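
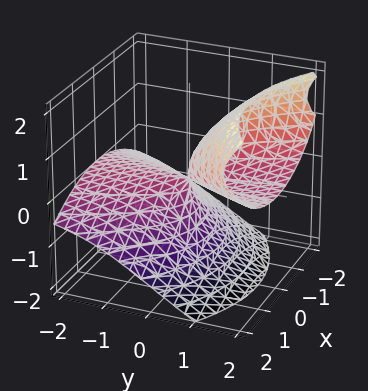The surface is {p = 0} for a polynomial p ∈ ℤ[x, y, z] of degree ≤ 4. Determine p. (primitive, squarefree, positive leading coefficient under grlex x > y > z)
z^3 + x^2 - 3*y*z

First, the degree is 3 — a generic line meets the surface in up to 3 points.
Then, from the axis intercepts and sections: one z-axis crossing is at z = 0; the visible y-axis segment lies entirely on the surface; it meets the x-axis at x = 0 (among the integer gridlines).
Finally, these observations pin down the coefficients.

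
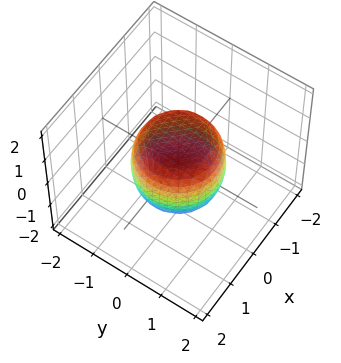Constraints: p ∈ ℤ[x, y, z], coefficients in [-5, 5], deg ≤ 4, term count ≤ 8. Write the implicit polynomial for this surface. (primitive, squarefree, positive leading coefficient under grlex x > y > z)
1. The degree is 4 — the shape is more complex than any degree-3 surface.
2. By symmetry, the z-axis is an axis of rotation, so x and y enter only as x² + y².
3. Reading off the gridlines: a circular section at z = -1 has radius between 0 and 1; the z-axis gridline crossings are at z ∈ {-1, 1}.
4. Putting this together gives p.

2*x^4 + 4*x^2*y^2 + 2*y^4 - x^2 - y^2 + 2*z^2 - 2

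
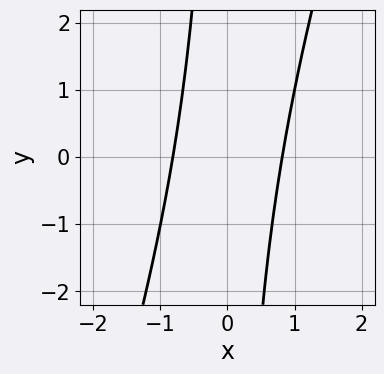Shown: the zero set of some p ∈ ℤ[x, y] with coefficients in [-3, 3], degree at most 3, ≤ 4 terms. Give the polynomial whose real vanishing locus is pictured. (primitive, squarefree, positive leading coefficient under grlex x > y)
deg p = 2. A generic line meets the curve in up to 2 points.
Against the integer gridlines: no y-intercept at any integer in the box.
Putting this together gives p.

3*x^2 - x*y - 2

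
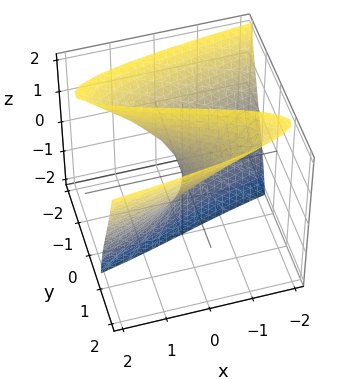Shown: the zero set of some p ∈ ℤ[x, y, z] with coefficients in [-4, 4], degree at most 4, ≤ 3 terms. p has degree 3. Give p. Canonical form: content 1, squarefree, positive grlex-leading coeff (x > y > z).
2*y^3 - 3*y*z - 2*x

First, degree: a generic line meets the surface in up to 3 points, so deg p = 3.
Next, observable constraints: every point of the z-axis in the box is on the surface; one y-axis crossing is at y = 0.
Finally, matching integer coefficients to the picture gives p.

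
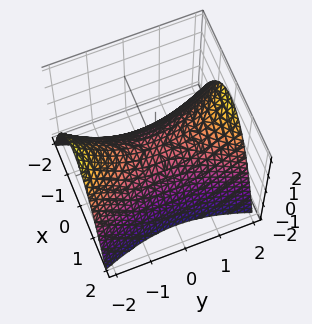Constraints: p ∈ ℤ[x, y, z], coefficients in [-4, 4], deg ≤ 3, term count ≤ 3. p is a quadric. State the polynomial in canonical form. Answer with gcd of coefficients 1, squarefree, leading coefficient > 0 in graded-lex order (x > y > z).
Degree: a hyperbolic paraboloid; a quadric, so deg p = 2.
Symmetries: the y ↦ −y reflection is a symmetry, so y appears only in even powers; the x ↦ −x reflection is a symmetry, so x appears only in even powers.
Reading off the gridlines: one x-axis crossing is at x = 0; one z-axis crossing is at z = 0.
Matching integer coefficients to the picture gives p.

3*x^2 - y^2 + 3*z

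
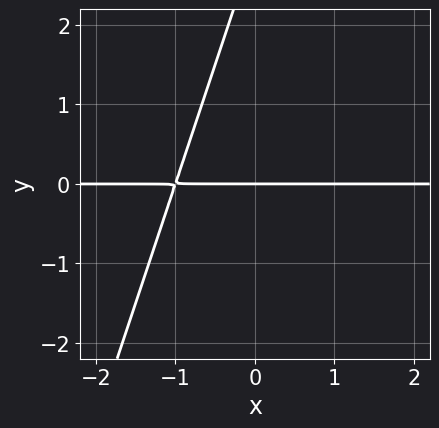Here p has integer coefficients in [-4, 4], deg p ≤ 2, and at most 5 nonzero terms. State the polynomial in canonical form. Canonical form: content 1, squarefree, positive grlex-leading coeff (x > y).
Degree: no degree-1 curve has this shape, so deg p = 2.
From the visible intercepts: one y-axis crossing is at y = 0; the visible x-axis segment lies entirely on the curve.
Fitting integer coefficients to these (and the overall shape) gives p.

3*x*y - y^2 + 3*y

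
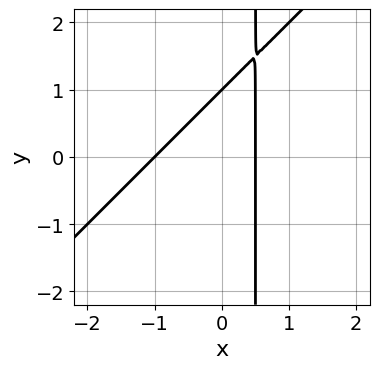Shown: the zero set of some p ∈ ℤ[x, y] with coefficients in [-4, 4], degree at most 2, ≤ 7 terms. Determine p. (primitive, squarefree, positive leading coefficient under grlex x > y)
2*x^2 - 2*x*y + x + y - 1

(a) deg p = 2.
(b) From the axis intercepts and sections: one x-axis crossing is at x = -1; one y-axis crossing is at y = 1.
(c) Together with the visible shape, these determine p as stated.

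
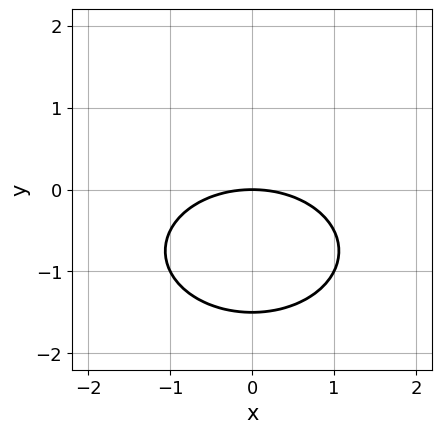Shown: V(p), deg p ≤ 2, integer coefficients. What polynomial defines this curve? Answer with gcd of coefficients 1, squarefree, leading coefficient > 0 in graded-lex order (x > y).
1. deg p = 2. The shape is more complex than any degree-1 curve.
2. Symmetries: the x ↦ −x reflection is a symmetry, so x appears only in even powers.
3. Reading off the gridlines: it meets the y-axis at y = 0 (among the integer gridlines); it crosses the x-axis at the gridline x = 0.
4. Putting this together gives p.

x^2 + 2*y^2 + 3*y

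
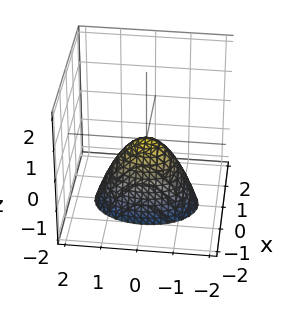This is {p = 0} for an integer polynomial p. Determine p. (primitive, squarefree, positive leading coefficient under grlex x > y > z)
1. Degree: a paraboloid; a quadric, so deg p = 2.
2. Symmetries: mirror symmetry x ↦ −x ⇒ only even powers of x; the y ↦ −y reflection is a symmetry, so y appears only in even powers.
3. Reading off the gridlines: one y-axis crossing is at y = 0; it meets the z-axis at z = 0 (among the integer gridlines); it crosses the x-axis at the gridline x = 0.
4. Matching integer coefficients to the picture gives p.

2*x^2 + y^2 + z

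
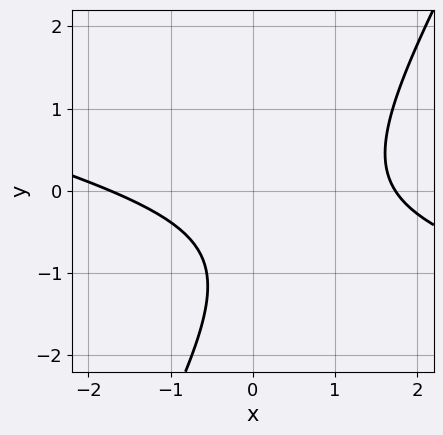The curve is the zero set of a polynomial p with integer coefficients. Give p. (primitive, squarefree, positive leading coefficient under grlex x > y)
deg p = 2.
Observable constraints: no y-intercept at any integer in the box.
Together with the visible shape, these determine p as stated.

x^2 + 3*x*y - 2*y^2 - 3*y - 3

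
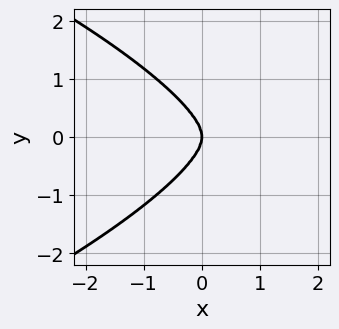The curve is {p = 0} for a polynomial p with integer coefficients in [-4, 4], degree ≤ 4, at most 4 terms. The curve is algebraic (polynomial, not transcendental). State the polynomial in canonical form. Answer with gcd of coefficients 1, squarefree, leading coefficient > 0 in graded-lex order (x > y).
(a) The degree is 4 — no degree-3 curve has this shape.
(b) Symmetries: mirror symmetry y ↦ −y ⇒ only even powers of y.
(c) Against the integer gridlines: it meets the x-axis at x = 0 (among the integer gridlines); it meets the y-axis at y = 0 (among the integer gridlines).
(d) Solving for integer coefficients yields p as stated.

3*y^4 + 3*x^3 + 2*x*y^2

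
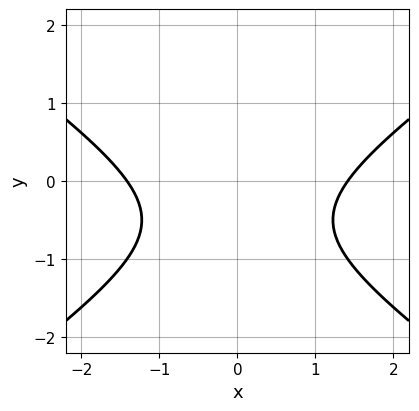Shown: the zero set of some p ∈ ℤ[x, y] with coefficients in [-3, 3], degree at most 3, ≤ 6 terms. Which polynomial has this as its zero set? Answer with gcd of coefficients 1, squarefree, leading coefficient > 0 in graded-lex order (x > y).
x^2 - 2*y^2 - 2*y - 2

1. Degree: no degree-1 curve has this shape, so deg p = 2.
2. Symmetries: mirror symmetry x ↦ −x ⇒ only even powers of x.
3. Checking where it meets the axes: no y-intercept at any integer in the box.
4. Assembling these constraints gives the stated polynomial.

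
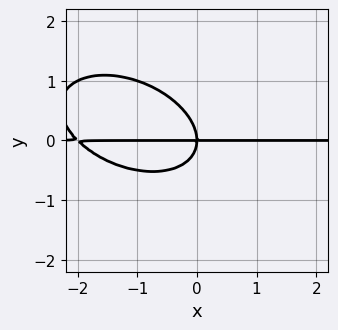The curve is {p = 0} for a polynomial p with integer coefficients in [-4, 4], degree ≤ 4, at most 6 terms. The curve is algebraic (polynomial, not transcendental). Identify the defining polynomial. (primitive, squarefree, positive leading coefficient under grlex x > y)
(a) deg p = 3.
(b) Checking where it meets the axes: every point of the x-axis in the box is on the curve; it crosses the y-axis at the gridline y = 0.
(c) Assembling these constraints gives the stated polynomial.

x^2*y + x*y^2 + 2*y^3 + 2*x*y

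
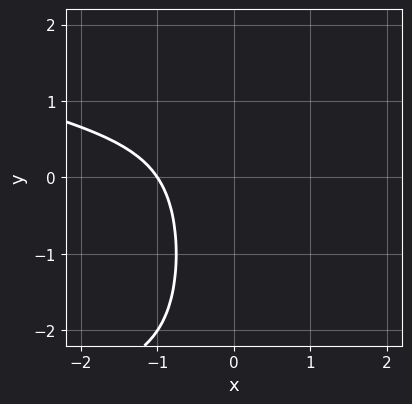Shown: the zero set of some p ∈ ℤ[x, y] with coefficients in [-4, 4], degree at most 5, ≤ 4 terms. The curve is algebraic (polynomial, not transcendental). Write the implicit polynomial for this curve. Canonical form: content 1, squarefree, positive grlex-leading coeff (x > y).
First, degree: the shape is more complex than any degree-3 curve, so deg p = 4.
Next, from the axis intercepts and sections: it crosses the x-axis at the gridline x = -1; the curve avoids every integer y-axis point in the box.
Finally, the integer polynomial consistent with all of this is the stated p.

x^2*y^2 + x^3 + 2*x^2*y + 1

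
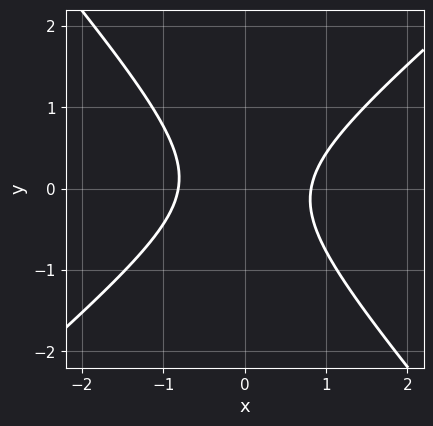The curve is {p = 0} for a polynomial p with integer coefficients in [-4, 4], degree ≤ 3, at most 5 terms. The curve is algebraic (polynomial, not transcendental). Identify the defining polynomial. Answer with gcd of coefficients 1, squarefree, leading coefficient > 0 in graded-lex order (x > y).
3*x^2 - x*y - 3*y^2 - 2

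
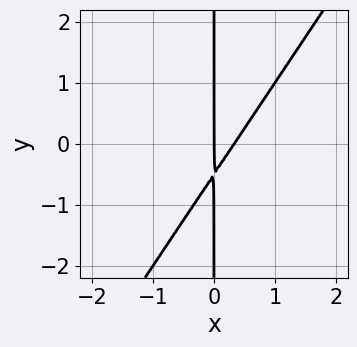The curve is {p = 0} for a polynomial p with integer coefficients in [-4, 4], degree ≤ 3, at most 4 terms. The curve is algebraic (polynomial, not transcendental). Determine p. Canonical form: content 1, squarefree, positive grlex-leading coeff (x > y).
3*x^2 - 2*x*y - x

1. Degree: a generic line meets the curve in up to 2 points, so deg p = 2.
2. From the axis intercepts and sections: every point of the y-axis in the box is on the curve; one x-axis crossing is at x = 0.
3. Fitting integer coefficients to these (and the overall shape) gives p.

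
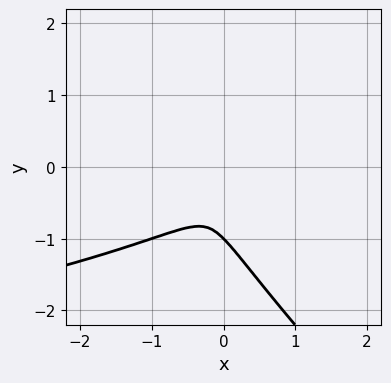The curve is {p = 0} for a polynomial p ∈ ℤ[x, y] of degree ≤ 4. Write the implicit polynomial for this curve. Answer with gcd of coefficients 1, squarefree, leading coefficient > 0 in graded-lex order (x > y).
deg p = 3. No degree-2 curve has this shape.
Reading off the gridlines: it meets the y-axis at y = -1 (among the integer gridlines).
Matching integer coefficients to the picture gives p.

x*y^2 + y^3 + x^2 + y^2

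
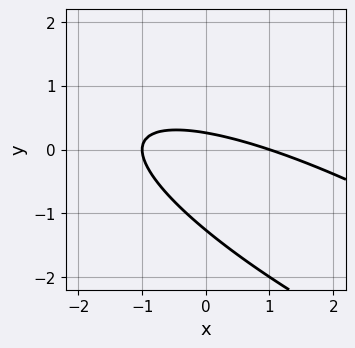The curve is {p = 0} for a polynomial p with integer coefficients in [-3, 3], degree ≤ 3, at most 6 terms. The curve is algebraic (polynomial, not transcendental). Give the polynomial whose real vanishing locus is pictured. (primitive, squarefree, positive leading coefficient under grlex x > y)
First, deg p = 2. No degree-1 curve has this shape.
Then, checking where it meets the axes: the x-axis gridline crossings are at x ∈ {-1, 1}.
Finally, fitting integer coefficients to these (and the overall shape) gives p.

x^2 + 3*x*y + 3*y^2 + 3*y - 1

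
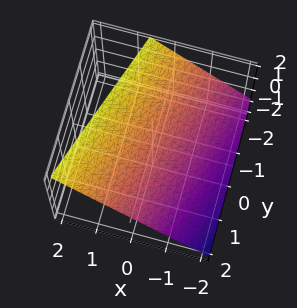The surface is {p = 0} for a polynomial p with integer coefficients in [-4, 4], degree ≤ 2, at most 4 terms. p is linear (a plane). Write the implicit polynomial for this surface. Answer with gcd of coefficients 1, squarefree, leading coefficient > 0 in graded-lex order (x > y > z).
3*x - y - 3*z + 2

(a) deg p = 1. Every cross-section is a straight line — this is a plane.
(b) Observable constraints: it meets the y-axis at y = 2 (among the integer gridlines).
(c) Solving for integer coefficients yields p as stated.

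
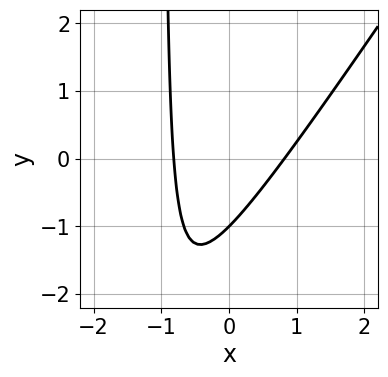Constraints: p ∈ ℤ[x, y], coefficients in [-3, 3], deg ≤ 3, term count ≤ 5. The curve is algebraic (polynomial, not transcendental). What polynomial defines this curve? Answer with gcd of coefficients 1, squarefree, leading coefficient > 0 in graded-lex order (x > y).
3*x^2 - 2*x*y - 2*y - 2

The degree is 2 — a generic line meets the curve in up to 2 points.
From the axis intercepts and sections: it crosses the y-axis at the gridline y = -1.
Together with the visible shape, these determine p as stated.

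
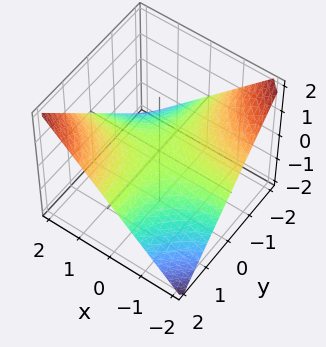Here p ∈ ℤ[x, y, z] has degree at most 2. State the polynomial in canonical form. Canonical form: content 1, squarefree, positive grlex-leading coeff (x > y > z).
1. Degree: a hyperbolic paraboloid; a quadric, so deg p = 2.
2. From the axis intercepts and sections: every point of the y-axis in the box is on the surface; the visible x-axis segment lies entirely on the surface; it meets the z-axis at z = 0 (among the integer gridlines).
3. Fitting integer coefficients to these (and the overall shape) gives p.

x*y - 2*z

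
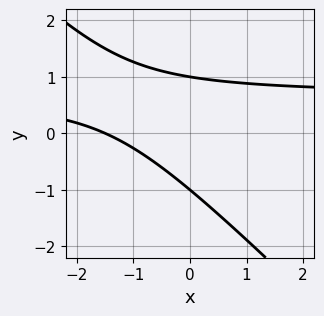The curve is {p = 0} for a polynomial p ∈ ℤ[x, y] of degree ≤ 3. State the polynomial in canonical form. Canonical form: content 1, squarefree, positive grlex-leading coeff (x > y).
(a) Degree: the shape is more complex than any degree-1 curve, so deg p = 2.
(b) From the axis intercepts and sections: the y-axis gridline crossings are at y ∈ {-1, 1}.
(c) Solving for integer coefficients yields p as stated.

3*x*y + 3*y^2 - 2*x - 3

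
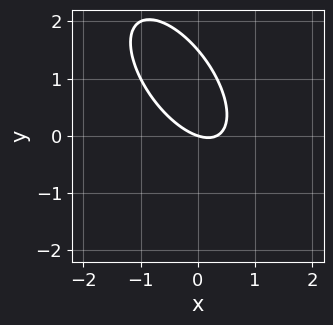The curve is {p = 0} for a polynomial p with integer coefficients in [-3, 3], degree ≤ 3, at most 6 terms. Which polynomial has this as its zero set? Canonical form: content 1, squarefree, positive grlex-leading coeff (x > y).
(a) Degree: a generic line meets the curve in up to 2 points, so deg p = 2.
(b) From the axis intercepts and sections: it crosses the y-axis at the gridline y = 0; one x-axis crossing is at x = 0.
(c) Fitting integer coefficients to these (and the overall shape) gives p.

3*x^2 + 3*x*y + 2*y^2 - x - 3*y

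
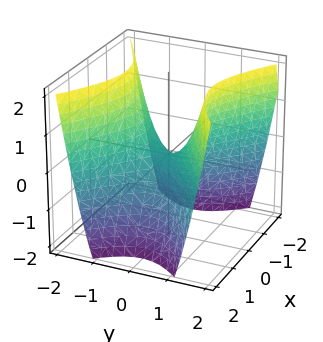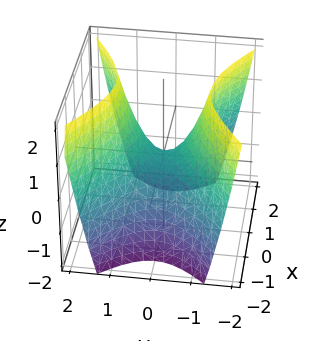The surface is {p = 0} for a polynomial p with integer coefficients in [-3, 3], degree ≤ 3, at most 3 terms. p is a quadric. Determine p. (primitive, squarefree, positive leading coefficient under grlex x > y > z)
The degree is 2 — a saddle surface; a quadric.
Symmetries: mirror symmetry x ↦ −x ⇒ only even powers of x; the y ↦ −y reflection is a symmetry, so y appears only in even powers.
Reading off the gridlines: it crosses the x-axis at the gridline x = 0; one y-axis crossing is at y = 0; it meets the z-axis at z = 0 (among the integer gridlines).
The integer polynomial consistent with all of this is the stated p.

2*x^2 - 3*y^2 + 2*z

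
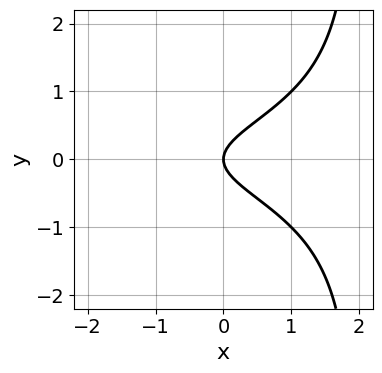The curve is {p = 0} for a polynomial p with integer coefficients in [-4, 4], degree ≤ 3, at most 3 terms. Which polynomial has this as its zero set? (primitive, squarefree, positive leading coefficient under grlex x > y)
1. deg p = 3. The shape is more complex than any degree-2 curve.
2. Symmetries: the y ↦ −y reflection is a symmetry, so y appears only in even powers.
3. Checking where it meets the axes: it crosses the x-axis at the gridline x = 0; it meets the y-axis at y = 0 (among the integer gridlines).
4. Fitting integer coefficients to these (and the overall shape) gives p.

x*y^2 - 2*y^2 + x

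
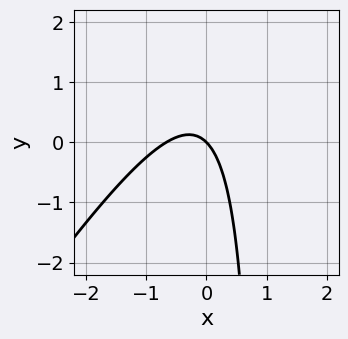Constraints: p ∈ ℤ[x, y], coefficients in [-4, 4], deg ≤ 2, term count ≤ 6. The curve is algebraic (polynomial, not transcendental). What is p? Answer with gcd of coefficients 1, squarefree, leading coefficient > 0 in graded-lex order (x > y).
3*x^2 - 2*x*y + 2*x + 2*y

deg p = 2. The shape is more complex than any degree-1 curve.
Against the integer gridlines: one y-axis crossing is at y = 0; one x-axis crossing is at x = 0.
Putting this together gives p.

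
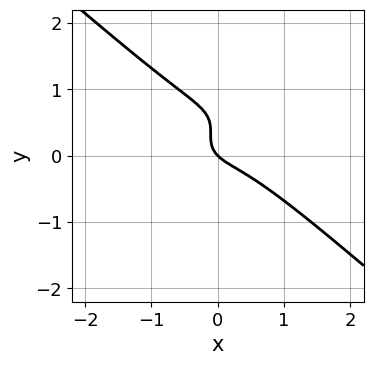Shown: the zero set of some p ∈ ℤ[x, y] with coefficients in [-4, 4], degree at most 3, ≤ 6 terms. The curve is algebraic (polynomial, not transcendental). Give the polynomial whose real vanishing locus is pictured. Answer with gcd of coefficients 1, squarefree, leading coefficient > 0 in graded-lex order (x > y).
1. deg p = 3.
2. From the axis intercepts and sections: one y-axis crossing is at y = 0; it crosses the x-axis at the gridline x = 0.
3. Assembling these constraints gives the stated polynomial.

2*x^3 + 3*y^3 - 3*y^2 + x + y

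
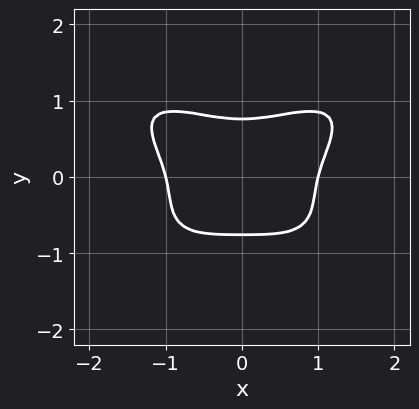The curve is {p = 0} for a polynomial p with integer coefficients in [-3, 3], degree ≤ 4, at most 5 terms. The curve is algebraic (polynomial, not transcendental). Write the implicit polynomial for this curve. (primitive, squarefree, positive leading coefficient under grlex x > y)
x^4 - x^2*y^2 + 3*y^4 - x^2*y - 1

deg p = 4.
Symmetries: the x ↦ −x reflection is a symmetry, so x appears only in even powers.
Observable constraints: the x-axis gridline crossings are at x ∈ {-1, 1}.
Assembling these constraints gives the stated polynomial.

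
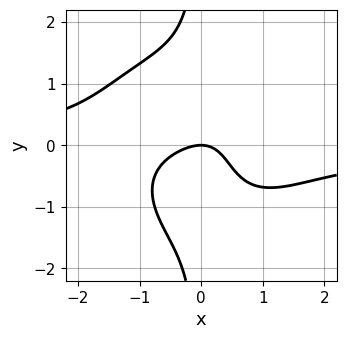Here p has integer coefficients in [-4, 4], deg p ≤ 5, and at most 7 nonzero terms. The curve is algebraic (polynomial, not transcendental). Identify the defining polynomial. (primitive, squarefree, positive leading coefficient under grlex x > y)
First, deg p = 4. A generic line meets the curve in up to 4 points.
Then, checking where it meets the axes: it crosses the x-axis at the gridline x = 0; one y-axis crossing is at y = 0.
Finally, together with the visible shape, these determine p as stated.

x^3*y + x*y^3 + x^2 - x*y + y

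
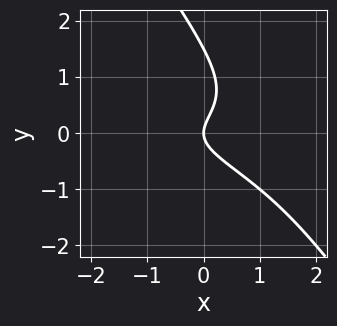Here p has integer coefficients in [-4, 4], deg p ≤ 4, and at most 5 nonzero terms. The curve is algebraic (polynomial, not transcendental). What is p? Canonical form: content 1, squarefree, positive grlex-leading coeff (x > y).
(a) deg p = 3.
(b) From the visible intercepts: one y-axis crossing is at y = 0; it crosses the x-axis at the gridline x = 0.
(c) Assembling these constraints gives the stated polynomial.

3*x*y^2 + 2*y^3 - 3*y^2 + 2*x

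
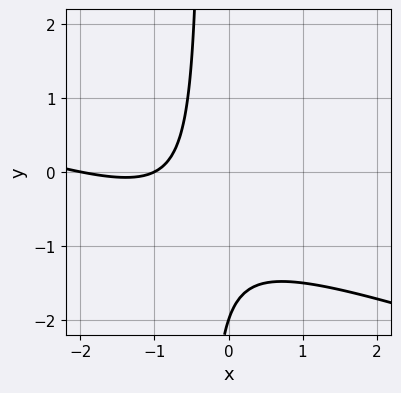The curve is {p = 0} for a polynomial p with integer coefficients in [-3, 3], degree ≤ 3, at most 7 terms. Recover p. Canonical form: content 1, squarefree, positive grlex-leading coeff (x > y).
First, degree: a generic line meets the curve in up to 2 points, so deg p = 2.
Next, observable constraints: among the integer gridlines, it crosses the x-axis at x ∈ {-2, -1}; it crosses the y-axis at the gridline y = -2.
Finally, the integer polynomial consistent with all of this is the stated p.

x^2 + 3*x*y + 3*x + y + 2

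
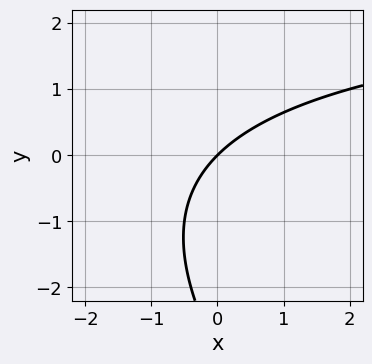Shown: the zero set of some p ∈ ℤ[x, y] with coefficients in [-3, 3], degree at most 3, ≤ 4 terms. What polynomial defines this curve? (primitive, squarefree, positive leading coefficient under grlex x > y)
The degree is 2 — no degree-1 curve has this shape.
From the visible intercepts: it crosses the x-axis at the gridline x = 0; it crosses the y-axis at the gridline y = 0.
These observations pin down the coefficients.

x*y + y^2 - 3*x + 3*y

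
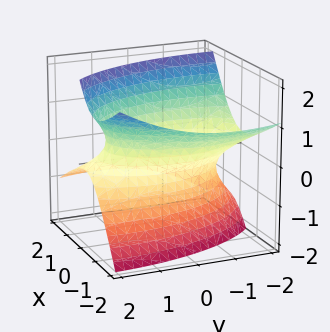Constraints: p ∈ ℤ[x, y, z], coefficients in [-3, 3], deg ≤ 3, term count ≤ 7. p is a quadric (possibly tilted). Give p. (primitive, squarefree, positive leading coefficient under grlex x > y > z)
3*x^2 + 3*x*z + y^2 + 2*y*z - 3*z^2 - 3

deg p = 2.
From the axis intercepts and sections: the x-axis gridline crossings are at x ∈ {-1, 1}; the surface avoids every integer z-axis point in the box.
Putting this together gives p.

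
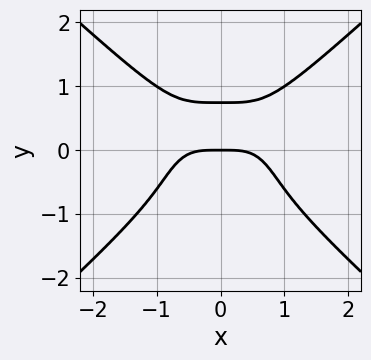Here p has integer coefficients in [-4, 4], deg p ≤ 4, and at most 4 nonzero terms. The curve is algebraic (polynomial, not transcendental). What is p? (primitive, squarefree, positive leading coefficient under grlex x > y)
The degree is 4 — the shape is more complex than any degree-3 curve.
Symmetries: it's symmetric under x → −x, forcing even powers of x.
From the visible intercepts: one y-axis crossing is at y = 0; one x-axis crossing is at x = 0.
Putting this together gives p.

2*x^4 - 3*y^4 - y^2 + 2*y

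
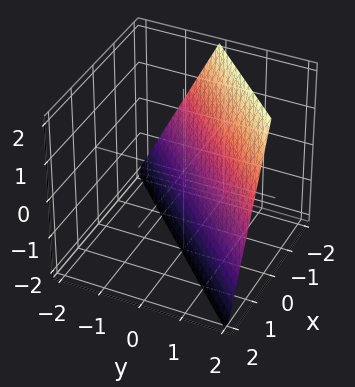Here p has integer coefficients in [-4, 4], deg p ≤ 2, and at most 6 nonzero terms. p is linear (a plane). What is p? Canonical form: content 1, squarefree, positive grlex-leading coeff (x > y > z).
2*x - 2*y + z + 2

1. deg p = 1.
2. Observable constraints: it crosses the x-axis at the gridline x = -1; it meets the z-axis at z = -2 (among the integer gridlines); one y-axis crossing is at y = 1.
3. Putting this together gives p.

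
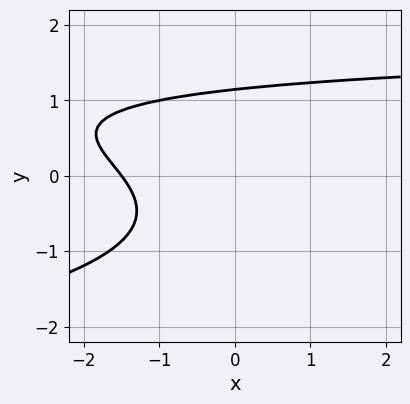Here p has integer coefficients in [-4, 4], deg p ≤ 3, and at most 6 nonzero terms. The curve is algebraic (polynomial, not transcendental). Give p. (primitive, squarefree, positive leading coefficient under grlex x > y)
2*y^3 + x*y - 2*x - 3

The degree is 3 — the shape is more complex than any degree-2 curve.
The integer polynomial consistent with all of this is the stated p.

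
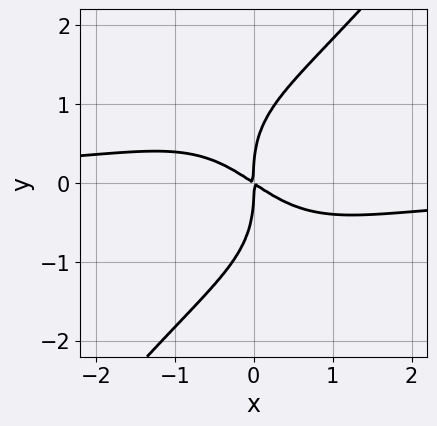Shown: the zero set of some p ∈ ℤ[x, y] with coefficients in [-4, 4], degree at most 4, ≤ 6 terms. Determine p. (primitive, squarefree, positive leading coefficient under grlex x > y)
1. The degree is 4 — a generic line meets the curve in up to 4 points.
2. From the axis intercepts and sections: it crosses the y-axis at the gridline y = 0; it meets the x-axis at x = 0 (among the integer gridlines).
3. These observations pin down the coefficients.

2*x^3*y - y^4 + 2*x^2 + 3*x*y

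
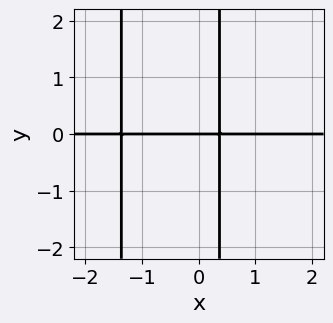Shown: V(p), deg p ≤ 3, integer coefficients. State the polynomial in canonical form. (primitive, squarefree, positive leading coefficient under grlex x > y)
2*x^2*y + 2*x*y - y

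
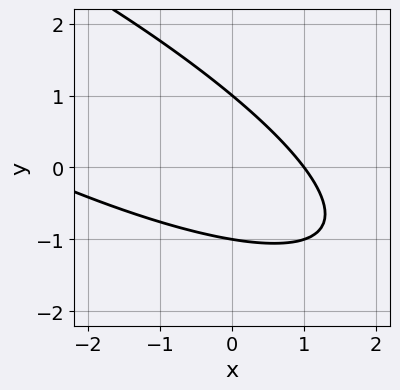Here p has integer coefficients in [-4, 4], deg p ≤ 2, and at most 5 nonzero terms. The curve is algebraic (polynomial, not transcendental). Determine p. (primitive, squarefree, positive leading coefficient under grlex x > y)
x^2 + 3*x*y + 3*y^2 + 2*x - 3

(a) deg p = 2. A generic line meets the curve in up to 2 points.
(b) Checking where it meets the axes: one x-axis crossing is at x = 1; the y-axis gridline crossings are at y ∈ {-1, 1}.
(c) Putting this together gives p.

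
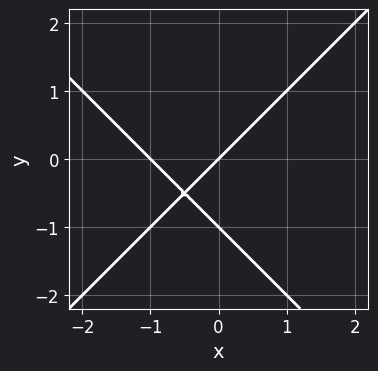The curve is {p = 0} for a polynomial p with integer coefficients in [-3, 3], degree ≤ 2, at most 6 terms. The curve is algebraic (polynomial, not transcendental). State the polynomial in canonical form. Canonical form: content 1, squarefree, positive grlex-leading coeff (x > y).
x^2 - y^2 + x - y

First, the degree is 2 — a generic line meets the curve in up to 2 points.
Then, reading off the gridlines: among the integer gridlines, it crosses the y-axis at y ∈ {-1, 0}; among the integer gridlines, it crosses the x-axis at x ∈ {-1, 0}.
Finally, putting this together gives p.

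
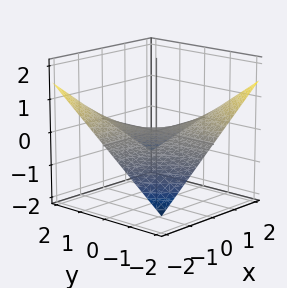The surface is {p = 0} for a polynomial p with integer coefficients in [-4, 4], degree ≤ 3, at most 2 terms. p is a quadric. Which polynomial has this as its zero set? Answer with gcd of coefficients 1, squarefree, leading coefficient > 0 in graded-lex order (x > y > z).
1. deg p = 2. A hyperbolic paraboloid; a quadric.
2. From the axis intercepts and sections: every point of the x-axis in the box is on the surface; the visible y-axis segment lies entirely on the surface; it crosses the z-axis at the gridline z = 0.
3. Solving for integer coefficients yields p as stated.

x*y + 3*z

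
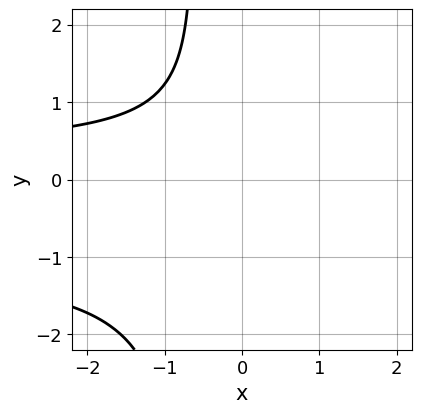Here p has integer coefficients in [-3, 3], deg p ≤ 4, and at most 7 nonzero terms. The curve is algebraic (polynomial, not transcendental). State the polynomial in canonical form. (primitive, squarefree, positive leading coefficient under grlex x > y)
3*x*y^2 + 2*x*y + 2*y^2 - x + 3

1. deg p = 3. A generic line meets the curve in up to 3 points.
2. Checking where it meets the axes: it misses every integer gridline on the x-axis; the curve avoids every integer y-axis point in the box.
3. Matching integer coefficients to the picture gives p.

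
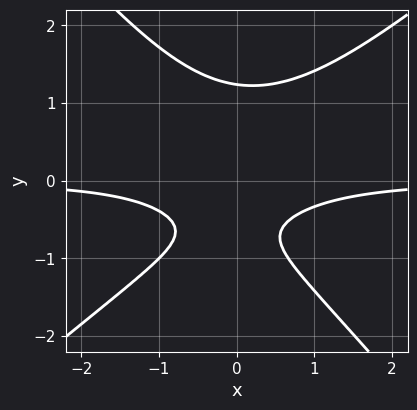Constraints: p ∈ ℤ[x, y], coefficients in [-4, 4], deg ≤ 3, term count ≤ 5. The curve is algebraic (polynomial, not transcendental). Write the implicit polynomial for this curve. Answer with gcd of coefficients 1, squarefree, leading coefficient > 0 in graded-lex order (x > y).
1. The degree is 3 — no degree-2 curve has this shape.
2. Reading off the gridlines: it misses every integer gridline on the x-axis.
3. Assembling these constraints gives the stated polynomial.

3*x^2*y - x*y^2 - 3*y^3 + 3*y + 2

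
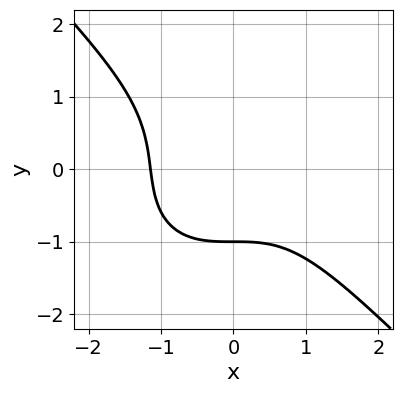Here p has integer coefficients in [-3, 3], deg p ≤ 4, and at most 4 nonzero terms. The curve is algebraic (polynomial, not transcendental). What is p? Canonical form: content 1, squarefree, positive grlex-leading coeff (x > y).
(a) The degree is 3 — a generic line meets the curve in up to 3 points.
(b) From the axis intercepts and sections: one y-axis crossing is at y = -1.
(c) The integer polynomial consistent with all of this is the stated p.

2*x^3 + 2*y^3 + y + 3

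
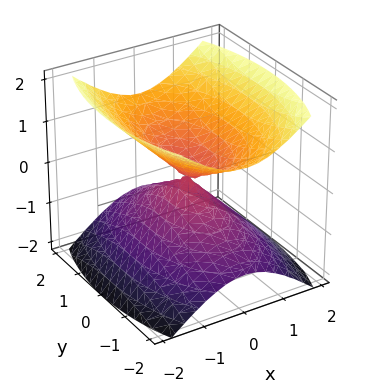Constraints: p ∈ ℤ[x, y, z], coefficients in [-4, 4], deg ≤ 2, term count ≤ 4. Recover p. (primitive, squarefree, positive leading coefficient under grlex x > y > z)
3*x^2 + y^2 - 3*z^2

The picture has 2 separate pieces.
deg p = 2.
Symmetries: it's symmetric under z → −z, forcing even powers of z; mirror symmetry y ↦ −y ⇒ only even powers of y; the x ↦ −x reflection is a symmetry, so x appears only in even powers.
From the axis intercepts and sections: it crosses the z-axis at the gridline z = 0; one y-axis crossing is at y = 0; it crosses the x-axis at the gridline x = 0.
Fitting integer coefficients to these (and the overall shape) gives p.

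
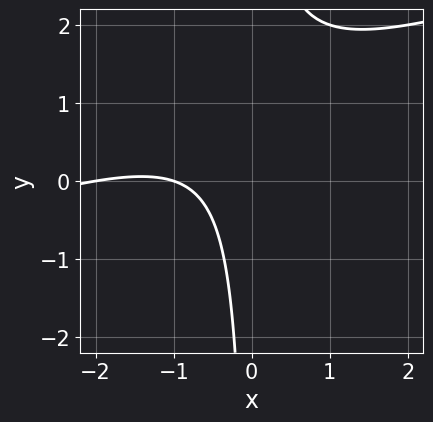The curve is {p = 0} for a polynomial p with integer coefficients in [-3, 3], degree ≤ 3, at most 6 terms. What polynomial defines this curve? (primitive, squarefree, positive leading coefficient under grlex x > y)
deg p = 2.
Observable constraints: the x-axis gridline crossings are at x ∈ {-2, -1}; the curve avoids every integer y-axis point in the box.
These observations pin down the coefficients.

x^2 - 3*x*y + 3*x + 2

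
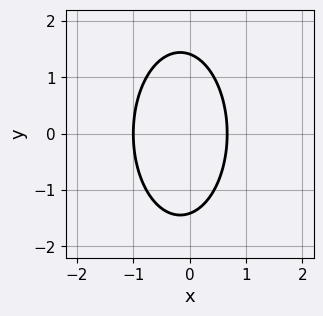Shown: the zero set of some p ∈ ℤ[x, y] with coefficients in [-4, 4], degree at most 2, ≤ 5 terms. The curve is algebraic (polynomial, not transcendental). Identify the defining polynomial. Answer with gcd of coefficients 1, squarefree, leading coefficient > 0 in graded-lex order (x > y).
3*x^2 + y^2 + x - 2

(a) deg p = 2. The shape is more complex than any degree-1 curve.
(b) Symmetries: it's symmetric under y → −y, forcing even powers of y.
(c) Reading off the gridlines: it meets the x-axis at x = -1 (among the integer gridlines).
(d) Putting this together gives p.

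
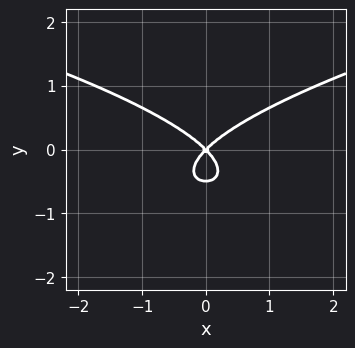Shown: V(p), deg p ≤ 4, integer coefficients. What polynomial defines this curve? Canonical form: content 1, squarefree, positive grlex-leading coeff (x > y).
2*y^3 - x^2 + y^2

First, deg p = 3. A generic line meets the curve in up to 3 points.
Next, symmetries: it's symmetric under x → −x, forcing even powers of x.
Then, from the axis intercepts and sections: it crosses the y-axis at the gridline y = 0; one x-axis crossing is at x = 0.
Finally, together with the visible shape, these determine p as stated.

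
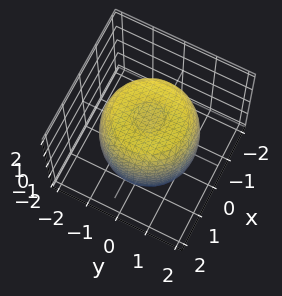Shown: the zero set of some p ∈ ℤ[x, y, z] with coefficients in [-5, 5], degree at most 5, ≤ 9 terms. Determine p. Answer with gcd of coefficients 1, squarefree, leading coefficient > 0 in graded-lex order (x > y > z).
First, degree: the shape is more complex than any degree-3 surface, so deg p = 4.
Then, by symmetry, every cross-section ⟂ z is a circle, so x, y appear only via x² + y².
Next, against the integer gridlines: a circular section at z = 0 has radius between 1 and 2.
Finally, the integer polynomial consistent with all of this is the stated p.

2*x^4 + 4*x^2*y^2 + 2*y^4 - 3*x^2 - 3*y^2 + 2*z^2 - 3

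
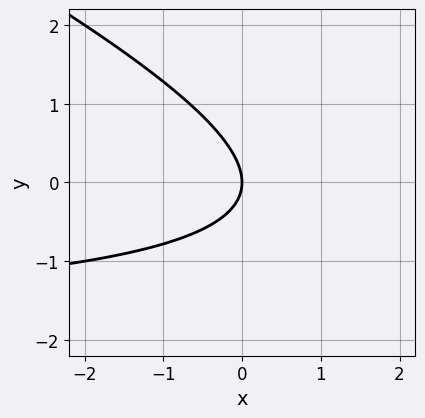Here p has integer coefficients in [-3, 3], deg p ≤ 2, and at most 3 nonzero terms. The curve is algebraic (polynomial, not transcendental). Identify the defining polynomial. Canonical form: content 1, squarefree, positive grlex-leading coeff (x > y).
x*y + 2*y^2 + 2*x

1. The degree is 2 — a generic line meets the curve in up to 2 points.
2. Observable constraints: it crosses the x-axis at the gridline x = 0; one y-axis crossing is at y = 0.
3. Solving for integer coefficients yields p as stated.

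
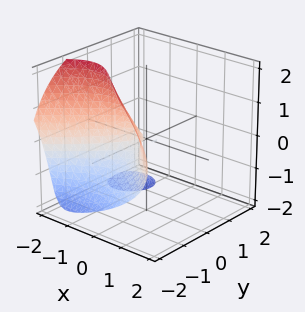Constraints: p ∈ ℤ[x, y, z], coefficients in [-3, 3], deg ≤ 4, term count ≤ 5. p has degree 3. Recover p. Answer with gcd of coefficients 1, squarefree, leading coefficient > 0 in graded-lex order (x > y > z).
(a) There are 2 components. Treating them together as one polynomial.
(b) The degree is 3 — a generic line meets the surface in up to 3 points.
(c) From the axis intercepts and sections: it crosses the y-axis at the gridline y = 0; it meets the z-axis at z = 0 (among the integer gridlines).
(d) Putting this together gives p.

2*x*z^2 + y^3 + 3*x^2 + 2*y*z + 2*z^2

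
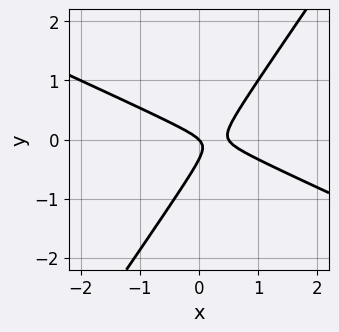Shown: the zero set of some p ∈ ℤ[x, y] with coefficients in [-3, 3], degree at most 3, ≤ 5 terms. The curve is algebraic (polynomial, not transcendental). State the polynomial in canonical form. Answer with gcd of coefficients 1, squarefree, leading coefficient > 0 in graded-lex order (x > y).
(a) deg p = 2. The shape is more complex than any degree-1 curve.
(b) Against the integer gridlines: it crosses the x-axis at the gridline x = 0; it meets the y-axis at y = 0 (among the integer gridlines).
(c) Assembling these constraints gives the stated polynomial.

2*x^2 + 3*x*y - 3*y^2 - x - y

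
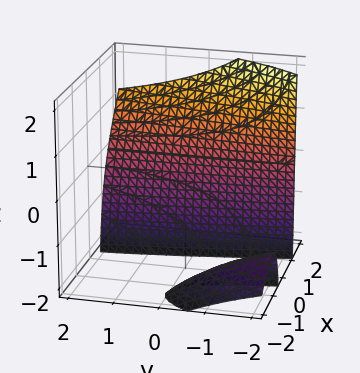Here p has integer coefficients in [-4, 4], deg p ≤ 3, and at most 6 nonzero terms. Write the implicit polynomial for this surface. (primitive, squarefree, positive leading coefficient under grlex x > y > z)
1. There are 2 components. Treating them together as one polynomial.
2. deg p = 3. No degree-2 surface has this shape.
3. Reading off the gridlines: no z-intercept at any integer in the box; it misses every integer gridline on the y-axis.
4. Matching integer coefficients to the picture gives p.

2*x^3 - 2*x^2*z - x*y*z - 3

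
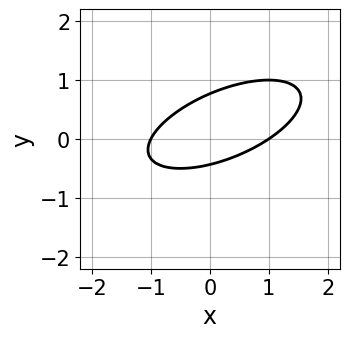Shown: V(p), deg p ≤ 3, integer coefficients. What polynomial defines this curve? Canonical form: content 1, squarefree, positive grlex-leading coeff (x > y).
x^2 - 2*x*y + 3*y^2 - y - 1

1. Degree: the shape is more complex than any degree-1 curve, so deg p = 2.
2. From the visible intercepts: the x-axis gridline crossings are at x ∈ {-1, 1}.
3. Fitting integer coefficients to these (and the overall shape) gives p.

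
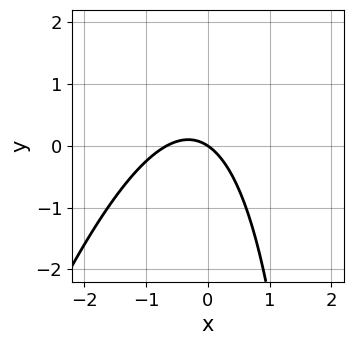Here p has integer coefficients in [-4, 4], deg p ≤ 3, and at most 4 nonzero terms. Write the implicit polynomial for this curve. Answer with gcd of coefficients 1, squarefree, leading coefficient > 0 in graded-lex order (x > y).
3*x^2 - x*y + 2*x + 3*y

First, degree: a generic line meets the curve in up to 2 points, so deg p = 2.
Next, reading off the gridlines: it meets the x-axis at x = 0 (among the integer gridlines); it meets the y-axis at y = 0 (among the integer gridlines).
Finally, these observations pin down the coefficients.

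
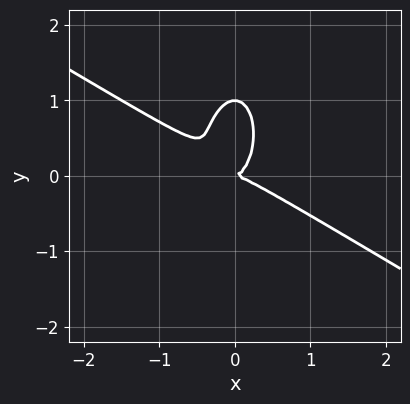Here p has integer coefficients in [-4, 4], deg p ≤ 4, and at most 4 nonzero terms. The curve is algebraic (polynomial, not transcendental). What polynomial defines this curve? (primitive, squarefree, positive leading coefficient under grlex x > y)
2*x^3 + 3*x^2*y + y^3 - y^2

1. Degree: no degree-2 curve has this shape, so deg p = 3.
2. Observable constraints: among the integer gridlines, it crosses the y-axis at y ∈ {0, 1}; it meets the x-axis at x = 0 (among the integer gridlines).
3. Solving for integer coefficients yields p as stated.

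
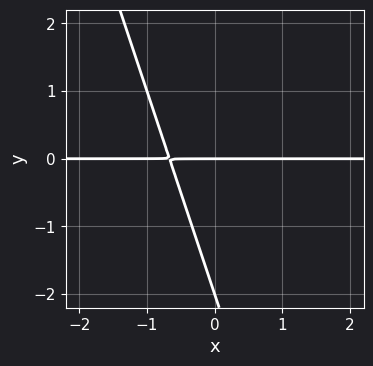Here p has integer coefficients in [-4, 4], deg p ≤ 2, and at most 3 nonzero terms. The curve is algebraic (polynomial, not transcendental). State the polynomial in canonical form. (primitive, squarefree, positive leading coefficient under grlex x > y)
3*x*y + y^2 + 2*y

The degree is 2 — the shape is more complex than any degree-1 curve.
From the visible intercepts: the visible x-axis segment lies entirely on the curve; the y-axis gridline crossings are at y ∈ {-2, 0}.
Putting this together gives p.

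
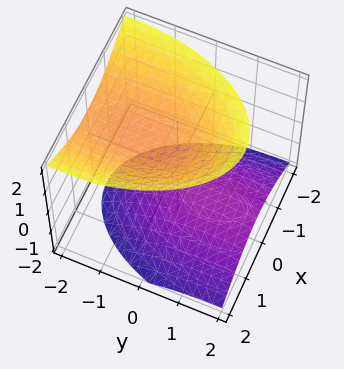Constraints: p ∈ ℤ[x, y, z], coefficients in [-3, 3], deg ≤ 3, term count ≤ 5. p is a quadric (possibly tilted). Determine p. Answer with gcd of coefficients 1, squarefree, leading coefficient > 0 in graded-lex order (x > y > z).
3*x^2 + y^2 + 2*y*z - 3*z^2 + 3

I count 2 distinct pieces. Treating them together as one polynomial.
Degree: no degree-1 surface has this shape, so deg p = 2.
Reading off the gridlines: among the integer gridlines, it crosses the z-axis at z ∈ {-1, 1}; no x-intercept at any integer in the box.
Together with the visible shape, these determine p as stated.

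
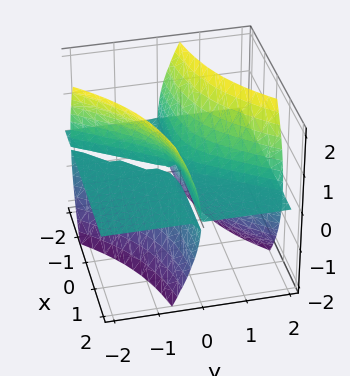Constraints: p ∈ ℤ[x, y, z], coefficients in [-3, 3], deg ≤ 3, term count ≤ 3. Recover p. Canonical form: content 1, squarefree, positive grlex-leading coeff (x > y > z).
3*x*y*z - 2*y^2*z + z^3

First, I count 3 distinct pieces. They look like related sheets of one shape, so recover p as a whole.
Then, the degree is 3 — no degree-2 surface has this shape.
Next, from the visible intercepts: it crosses the z-axis at the gridline z = 0; every point of the y-axis in the box is on the surface.
Finally, together with the visible shape, these determine p as stated. Check: (1, 0, 0) on the x-axis lies on the surface, and p(1, 0, 0) = 0. ✓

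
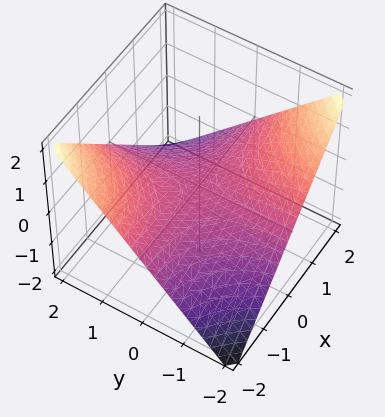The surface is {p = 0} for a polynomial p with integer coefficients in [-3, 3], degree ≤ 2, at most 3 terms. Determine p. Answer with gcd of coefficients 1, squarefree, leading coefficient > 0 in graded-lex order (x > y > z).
(a) Degree: a hyperbolic paraboloid; a quadric, so deg p = 2.
(b) Reading off the gridlines: the visible y-axis segment lies entirely on the surface; every point of the x-axis in the box is on the surface; it meets the z-axis at z = 0 (among the integer gridlines).
(c) Assembling these constraints gives the stated polynomial.

x*y + 2*z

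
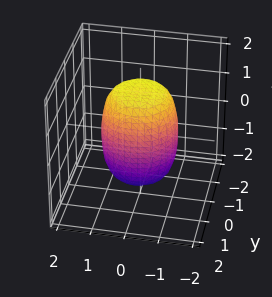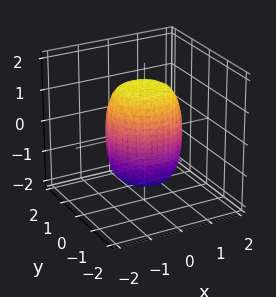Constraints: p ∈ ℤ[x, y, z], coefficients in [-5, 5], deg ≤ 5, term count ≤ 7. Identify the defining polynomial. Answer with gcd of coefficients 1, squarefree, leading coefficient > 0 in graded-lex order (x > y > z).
2*x^4 + 4*x^2*y^2 + 2*y^4 - x^2 - y^2 + z^2 - 2

The degree is 4 — a generic line meets the surface in up to 4 points.
Symmetries: rotational symmetry about the z-axis ⇒ p depends on x, y only through x² + y².
From the axis intercepts and sections: a circular section at z = -1 has radius exactly 1.
Assembling these constraints gives the stated polynomial.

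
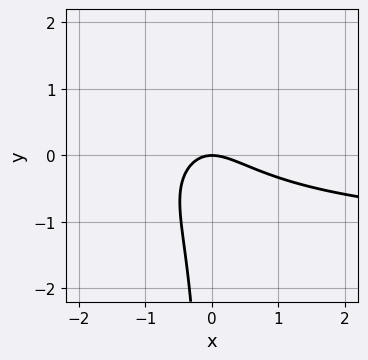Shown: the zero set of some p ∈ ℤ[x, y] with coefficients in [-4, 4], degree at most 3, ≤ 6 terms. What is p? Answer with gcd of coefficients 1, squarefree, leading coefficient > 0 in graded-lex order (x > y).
1. The degree is 3 — a generic line meets the curve in up to 3 points.
2. Reading off the gridlines: it crosses the y-axis at the gridline y = 0; it meets the x-axis at x = 0 (among the integer gridlines).
3. Assembling these constraints gives the stated polynomial.

2*x^2*y - 3*x*y^2 + 3*x^2 + 3*x*y + 3*y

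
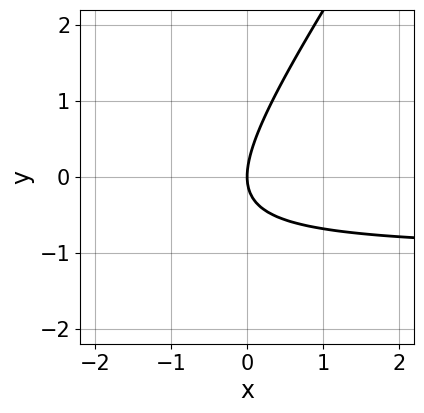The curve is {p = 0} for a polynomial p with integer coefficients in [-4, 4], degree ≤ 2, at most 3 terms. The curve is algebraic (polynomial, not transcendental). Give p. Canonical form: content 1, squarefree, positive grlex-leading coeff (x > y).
1. The degree is 2 — the shape is more complex than any degree-1 curve.
2. Against the integer gridlines: it meets the x-axis at x = 0 (among the integer gridlines); it meets the y-axis at y = 0 (among the integer gridlines).
3. Solving for integer coefficients yields p as stated.

3*x*y - 2*y^2 + 3*x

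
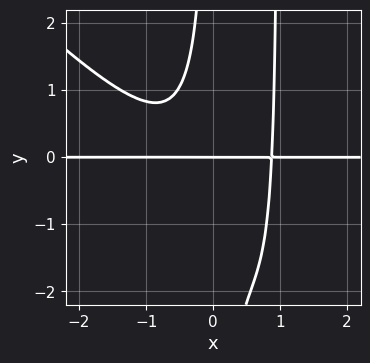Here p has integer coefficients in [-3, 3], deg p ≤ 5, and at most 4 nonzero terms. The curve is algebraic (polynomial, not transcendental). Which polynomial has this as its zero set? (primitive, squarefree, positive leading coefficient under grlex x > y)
1. deg p = 4. A generic line meets the curve in up to 4 points.
2. Observable constraints: every point of the x-axis in the box is on the curve; it crosses the y-axis at the gridline y = 0.
3. Together with the visible shape, these determine p as stated.

3*x^3*y + 3*x^2*y^2 - 3*x*y^2 - 2*y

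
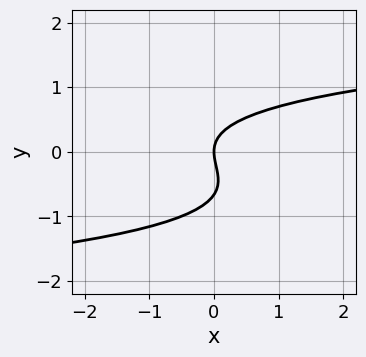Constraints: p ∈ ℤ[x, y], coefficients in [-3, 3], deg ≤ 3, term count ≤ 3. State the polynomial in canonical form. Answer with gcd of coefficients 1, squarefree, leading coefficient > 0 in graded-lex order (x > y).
3*y^3 + 2*y^2 - 2*x

(a) The degree is 3 — the shape is more complex than any degree-2 curve.
(b) From the visible intercepts: it meets the x-axis at x = 0 (among the integer gridlines); it meets the y-axis at y = 0 (among the integer gridlines).
(c) Fitting integer coefficients to these (and the overall shape) gives p.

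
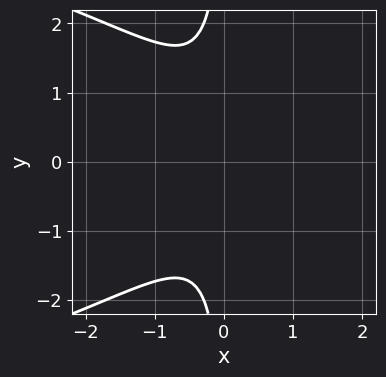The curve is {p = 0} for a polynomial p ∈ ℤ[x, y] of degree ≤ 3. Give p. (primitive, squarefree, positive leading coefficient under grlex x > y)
x*y^2 + 2*x^2 + 1

First, deg p = 3. The shape is more complex than any degree-2 curve.
Then, symmetries: it's symmetric under y → −y, forcing even powers of y.
Next, checking where it meets the axes: it misses every integer gridline on the y-axis; it misses every integer gridline on the x-axis.
Finally, these observations pin down the coefficients.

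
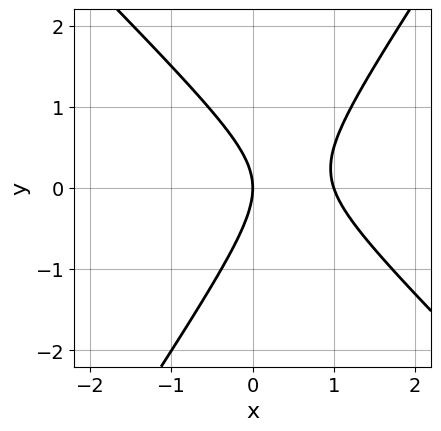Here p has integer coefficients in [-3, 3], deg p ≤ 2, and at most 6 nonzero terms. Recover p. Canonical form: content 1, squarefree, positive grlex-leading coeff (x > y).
(a) Degree: a generic line meets the curve in up to 2 points, so deg p = 2.
(b) Checking where it meets the axes: among the integer gridlines, it crosses the x-axis at x ∈ {0, 1}; it crosses the y-axis at the gridline y = 0.
(c) Together with the visible shape, these determine p as stated.

3*x^2 + x*y - 2*y^2 - 3*x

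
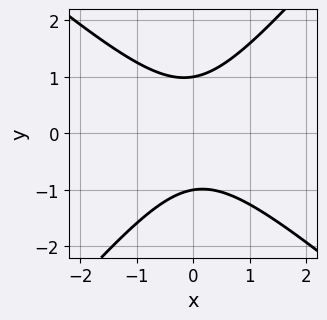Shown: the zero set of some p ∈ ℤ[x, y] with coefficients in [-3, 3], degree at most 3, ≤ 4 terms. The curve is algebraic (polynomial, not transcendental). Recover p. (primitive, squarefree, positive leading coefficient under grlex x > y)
3*x^2 + x*y - 3*y^2 + 3

The degree is 2 — the shape is more complex than any degree-1 curve.
Checking where it meets the axes: it misses every integer gridline on the x-axis; the y-axis gridline crossings are at y ∈ {-1, 1}.
Putting this together gives p.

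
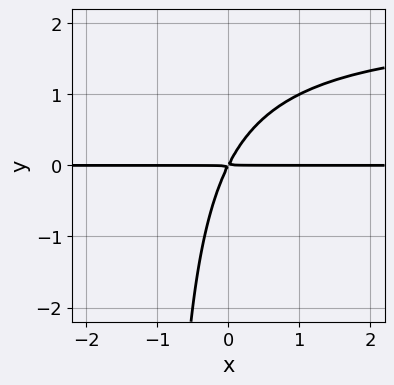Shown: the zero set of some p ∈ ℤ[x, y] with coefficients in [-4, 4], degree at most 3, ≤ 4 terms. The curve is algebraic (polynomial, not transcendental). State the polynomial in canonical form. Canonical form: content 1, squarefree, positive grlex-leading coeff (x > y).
x*y^2 - 2*x*y + y^2

1. deg p = 3.
2. Against the integer gridlines: the visible x-axis segment lies entirely on the curve.
3. Matching integer coefficients to the picture gives p.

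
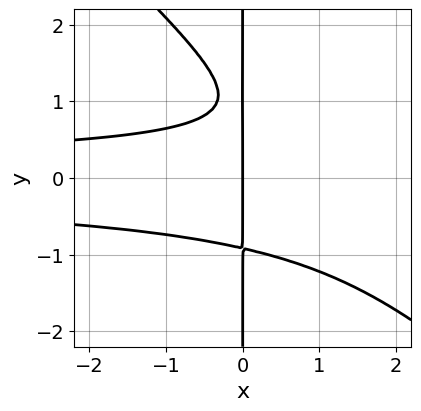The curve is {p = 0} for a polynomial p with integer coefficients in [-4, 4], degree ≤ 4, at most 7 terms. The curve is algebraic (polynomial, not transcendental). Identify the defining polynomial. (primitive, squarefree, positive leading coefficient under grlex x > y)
Degree: the shape is more complex than any degree-3 curve, so deg p = 4.
Checking where it meets the axes: the visible y-axis segment lies entirely on the curve; it crosses the x-axis at the gridline x = 0.
Together with the visible shape, these determine p as stated.

3*x^2*y^2 + 3*x*y^3 - 3*x*y^2 - 2*x*y + 3*x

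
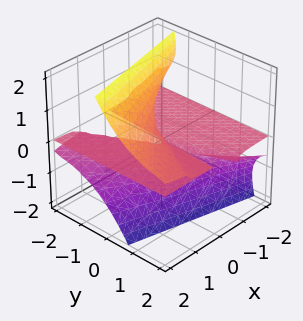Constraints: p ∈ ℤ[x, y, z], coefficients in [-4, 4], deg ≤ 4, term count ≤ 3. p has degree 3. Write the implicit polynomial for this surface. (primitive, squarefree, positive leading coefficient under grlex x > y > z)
2*y*z^2 + z^3 - x*z

The degree is 3 — the shape is more complex than any degree-2 surface.
From the visible intercepts: one z-axis crossing is at z = 0; every point of the x-axis in the box is on the surface.
These observations pin down the coefficients.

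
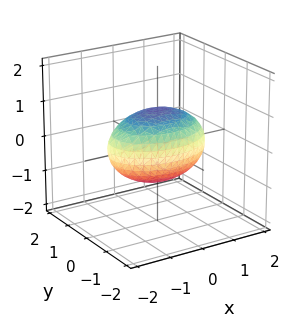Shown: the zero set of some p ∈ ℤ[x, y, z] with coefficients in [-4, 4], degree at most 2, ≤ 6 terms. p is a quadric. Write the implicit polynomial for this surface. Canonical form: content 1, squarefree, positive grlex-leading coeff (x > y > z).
(a) deg p = 2. Bounded and convex; a quadric.
(b) Symmetries: it's symmetric under z → −z, forcing even powers of z; mirror symmetry y ↦ −y ⇒ only even powers of y; mirror symmetry x ↦ −x ⇒ only even powers of x.
(c) Observable constraints: the z-axis gridline crossings are at z ∈ {-1, 1}; the y-axis gridline crossings are at y ∈ {-1, 1}.
(d) Putting this together gives p.

x^2 + 2*y^2 + 2*z^2 - 2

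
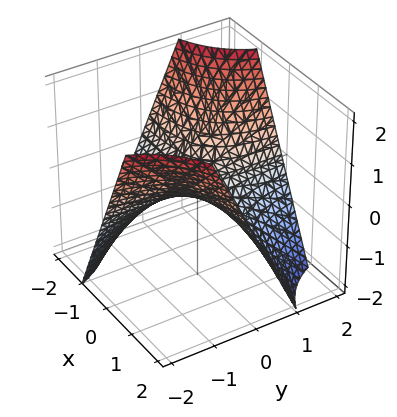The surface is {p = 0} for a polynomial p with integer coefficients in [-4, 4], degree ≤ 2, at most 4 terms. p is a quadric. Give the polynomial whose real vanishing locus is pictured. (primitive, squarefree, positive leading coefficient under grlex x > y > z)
x*y + z

First, deg p = 2. A saddle surface; a quadric.
Then, reading off the gridlines: every point of the y-axis in the box is on the surface; one z-axis crossing is at z = 0; every point of the x-axis in the box is on the surface.
Finally, these observations pin down the coefficients.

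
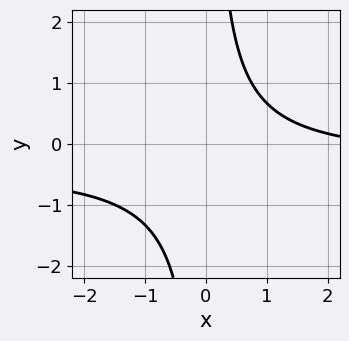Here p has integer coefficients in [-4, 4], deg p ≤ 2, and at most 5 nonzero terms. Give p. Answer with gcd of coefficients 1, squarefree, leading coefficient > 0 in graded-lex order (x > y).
1. deg p = 2.
2. Against the integer gridlines: it misses every integer gridline on the x-axis; the curve avoids every integer y-axis point in the box.
3. Fitting integer coefficients to these (and the overall shape) gives p.

3*x*y + x - 3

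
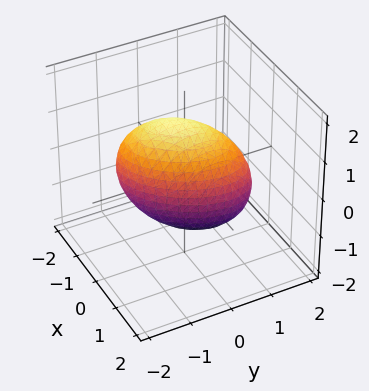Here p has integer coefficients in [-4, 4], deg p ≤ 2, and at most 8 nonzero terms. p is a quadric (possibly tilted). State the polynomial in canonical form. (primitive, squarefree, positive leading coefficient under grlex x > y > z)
1. The degree is 2 — no degree-1 surface has this shape.
2. Observable constraints: the x-axis gridline crossings are at x ∈ {-1, 1}.
3. Assembling these constraints gives the stated polynomial.

3*x^2 - 2*x*y + x*z + 2*y^2 + 2*z^2 - 3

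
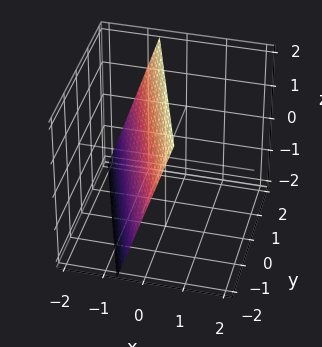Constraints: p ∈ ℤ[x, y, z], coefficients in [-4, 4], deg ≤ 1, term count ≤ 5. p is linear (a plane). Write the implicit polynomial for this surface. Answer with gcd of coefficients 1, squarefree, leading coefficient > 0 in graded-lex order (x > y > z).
(a) deg p = 1. The surface is flat (a plane).
(b) Observable constraints: it crosses the y-axis at the gridline y = -2; one z-axis crossing is at z = 2.
(c) Solving for integer coefficients yields p as stated.

3*x + y - z + 2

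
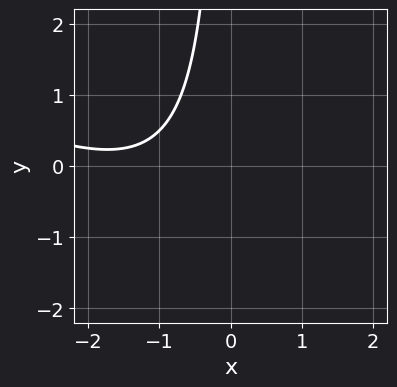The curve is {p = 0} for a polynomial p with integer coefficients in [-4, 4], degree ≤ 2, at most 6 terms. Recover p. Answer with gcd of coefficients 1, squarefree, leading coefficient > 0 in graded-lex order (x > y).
deg p = 2. No degree-1 curve has this shape.
Against the integer gridlines: no x-intercept at any integer in the box; it misses every integer gridline on the y-axis.
Solving for integer coefficients yields p as stated.

x^2 + 2*x*y + 3*x + 3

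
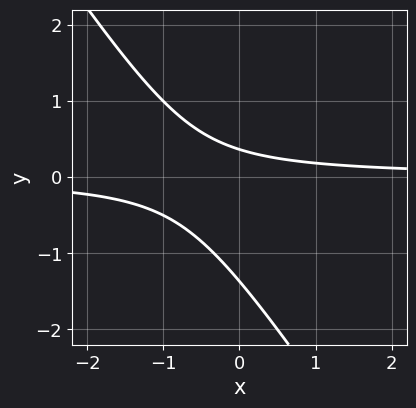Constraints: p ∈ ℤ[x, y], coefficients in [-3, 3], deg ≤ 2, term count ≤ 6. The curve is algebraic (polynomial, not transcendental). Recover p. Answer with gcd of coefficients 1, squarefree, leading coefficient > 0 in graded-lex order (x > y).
First, degree: the shape is more complex than any degree-1 curve, so deg p = 2.
Next, observable constraints: the curve avoids every integer x-axis point in the box.
Finally, assembling these constraints gives the stated polynomial.

3*x*y + 2*y^2 + 2*y - 1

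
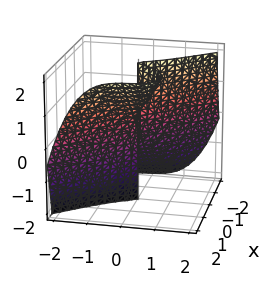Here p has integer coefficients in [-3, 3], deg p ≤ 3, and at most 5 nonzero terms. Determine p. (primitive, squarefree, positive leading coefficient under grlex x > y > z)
3*x^3 - 3*x^2*z + 3*y^3 + y

Degree: the shape is more complex than any degree-2 surface, so deg p = 3.
From the axis intercepts and sections: every point of the z-axis in the box is on the surface; one y-axis crossing is at y = 0; it crosses the x-axis at the gridline x = 0.
Assembling these constraints gives the stated polynomial.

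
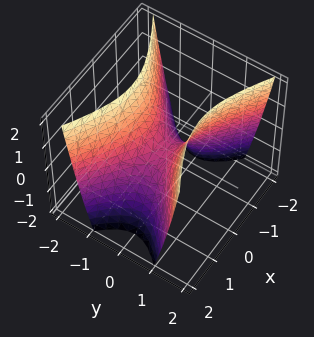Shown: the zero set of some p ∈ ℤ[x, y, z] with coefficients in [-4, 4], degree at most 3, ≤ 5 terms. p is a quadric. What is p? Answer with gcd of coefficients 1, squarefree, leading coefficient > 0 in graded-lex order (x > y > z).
x^2 - 2*y^2 + z

deg p = 2. A hyperbolic paraboloid; a quadric.
Symmetries: the y ↦ −y reflection is a symmetry, so y appears only in even powers; the x ↦ −x reflection is a symmetry, so x appears only in even powers.
Checking where it meets the axes: it crosses the y-axis at the gridline y = 0; it meets the z-axis at z = 0 (among the integer gridlines).
Putting this together gives p.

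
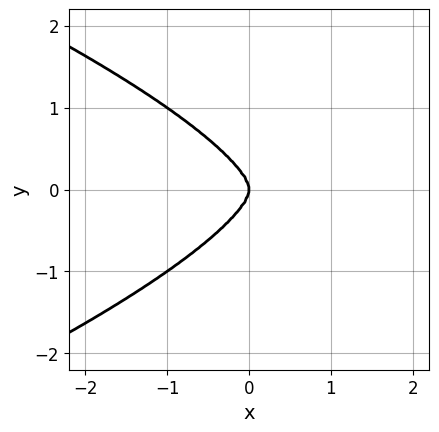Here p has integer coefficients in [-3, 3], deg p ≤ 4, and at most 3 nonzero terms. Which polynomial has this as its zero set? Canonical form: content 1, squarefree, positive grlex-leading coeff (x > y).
Degree: no degree-3 curve has this shape, so deg p = 4.
Symmetries: mirror symmetry y ↦ −y ⇒ only even powers of y.
Observable constraints: one x-axis crossing is at x = 0; it meets the y-axis at y = 0 (among the integer gridlines).
Solving for integer coefficients yields p as stated.

3*y^4 + 2*x^3 + x*y^2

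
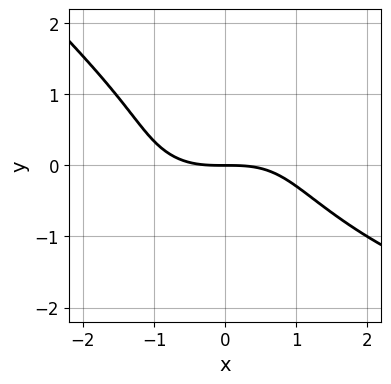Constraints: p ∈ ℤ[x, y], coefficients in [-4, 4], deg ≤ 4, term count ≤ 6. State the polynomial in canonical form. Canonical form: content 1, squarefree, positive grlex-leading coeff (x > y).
x^2*y^2 - y^4 - x^3 - 2*y^3 - 3*y

Degree: a generic line meets the curve in up to 4 points, so deg p = 4.
Checking where it meets the axes: it meets the x-axis at x = 0 (among the integer gridlines); it crosses the y-axis at the gridline y = 0.
Assembling these constraints gives the stated polynomial.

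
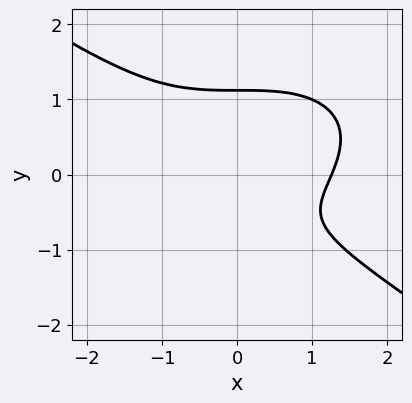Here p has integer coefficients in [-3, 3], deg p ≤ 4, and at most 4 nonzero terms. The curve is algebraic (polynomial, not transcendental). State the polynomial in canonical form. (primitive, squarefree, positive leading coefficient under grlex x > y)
1. Degree: no degree-2 curve has this shape, so deg p = 3.
2. The integer polynomial consistent with all of this is the stated p.

x^3 + 3*y^3 - 2*y - 2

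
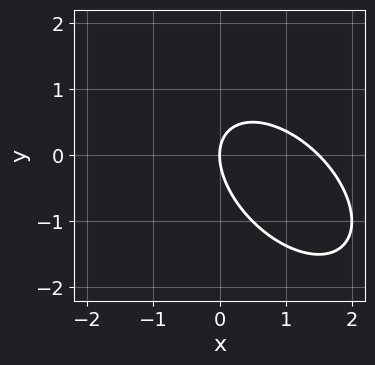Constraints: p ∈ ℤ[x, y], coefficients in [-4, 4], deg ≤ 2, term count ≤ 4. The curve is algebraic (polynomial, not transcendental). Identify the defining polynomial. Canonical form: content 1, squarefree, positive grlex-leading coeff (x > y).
(a) Degree: a generic line meets the curve in up to 2 points, so deg p = 2.
(b) Observable constraints: it crosses the y-axis at the gridline y = 0; it crosses the x-axis at the gridline x = 0.
(c) Putting this together gives p.

2*x^2 + 2*x*y + 2*y^2 - 3*x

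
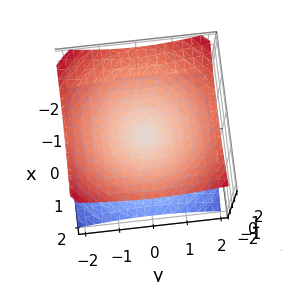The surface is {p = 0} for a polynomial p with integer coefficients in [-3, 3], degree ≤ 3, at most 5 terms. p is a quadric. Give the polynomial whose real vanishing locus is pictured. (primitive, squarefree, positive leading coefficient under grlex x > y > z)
x^2 + y^2 - 2*z^2

Degree: two nappes meeting at a single point; a quadric, so deg p = 2.
By symmetry, every cross-section ⟂ z is a circle, so x, y appear only via x² + y²; it's symmetric under z → −z, forcing even powers of z.
Against the integer gridlines: it meets the y-axis at y = 0 (among the integer gridlines); it meets the x-axis at x = 0 (among the integer gridlines).
Assembling these constraints gives the stated polynomial.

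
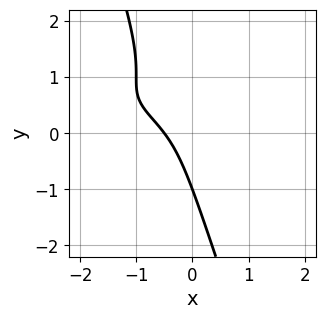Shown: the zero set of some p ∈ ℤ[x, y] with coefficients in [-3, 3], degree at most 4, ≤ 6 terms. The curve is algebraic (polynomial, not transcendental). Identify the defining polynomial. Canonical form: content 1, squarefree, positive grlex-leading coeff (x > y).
(a) deg p = 3. The shape is more complex than any degree-2 curve.
(b) Observable constraints: one y-axis crossing is at y = -1.
(c) The integer polynomial consistent with all of this is the stated p.

3*x*y^2 + y^3 - 3*x*y + 2*x + 1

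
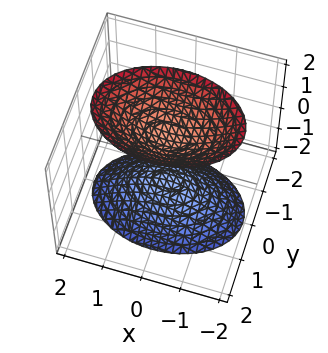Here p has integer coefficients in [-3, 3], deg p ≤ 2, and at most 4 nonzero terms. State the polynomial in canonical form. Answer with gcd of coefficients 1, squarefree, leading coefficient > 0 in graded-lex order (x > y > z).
First, the picture has 2 separate pieces.
Next, the degree is 2 — two separate bowl-shaped sheets opening away from each other; a quadric.
Then, symmetries: it's symmetric under y → −y, forcing even powers of y; the z ↦ −z reflection is a symmetry, so z appears only in even powers; it's symmetric under x → −x, forcing even powers of x.
Then, against the integer gridlines: the surface avoids every integer y-axis point in the box; the z-axis gridline crossings are at z ∈ {-1, 1}; it misses every integer gridline on the x-axis.
Finally, matching integer coefficients to the picture gives p.

x^2 + 2*y^2 - z^2 + 1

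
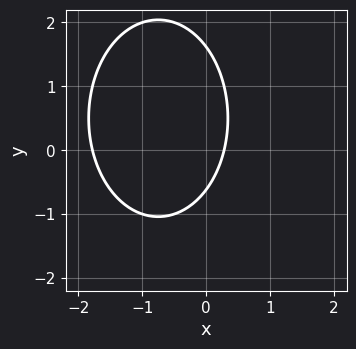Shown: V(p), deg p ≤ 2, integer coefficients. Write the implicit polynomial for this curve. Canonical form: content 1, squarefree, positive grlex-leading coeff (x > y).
2*x^2 + y^2 + 3*x - y - 1

(a) Degree: a generic line meets the curve in up to 2 points, so deg p = 2.
(b) Solving for integer coefficients yields p as stated.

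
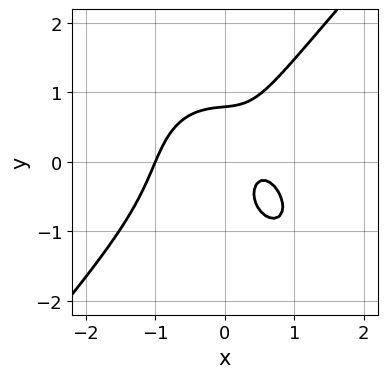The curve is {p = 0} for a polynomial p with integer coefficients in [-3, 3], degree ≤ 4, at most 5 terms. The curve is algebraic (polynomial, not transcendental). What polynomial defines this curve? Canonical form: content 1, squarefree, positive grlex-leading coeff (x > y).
(a) The degree is 3 — a generic line meets the curve in up to 3 points.
(b) Against the integer gridlines: it crosses the x-axis at the gridline x = -1.
(c) Solving for integer coefficients yields p as stated.

3*x^3 - 2*y^3 + 3*x*y - 2*x + 1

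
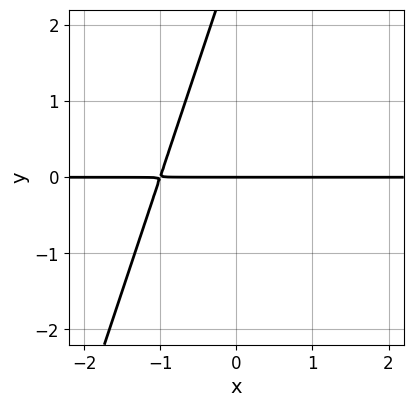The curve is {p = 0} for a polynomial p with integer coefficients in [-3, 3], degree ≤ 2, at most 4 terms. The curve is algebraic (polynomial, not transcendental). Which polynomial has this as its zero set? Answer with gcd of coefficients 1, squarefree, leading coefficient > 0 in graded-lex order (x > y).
3*x*y - y^2 + 3*y

First, deg p = 2. No degree-1 curve has this shape.
Then, against the integer gridlines: every point of the x-axis in the box is on the curve; one y-axis crossing is at y = 0.
Finally, matching integer coefficients to the picture gives p.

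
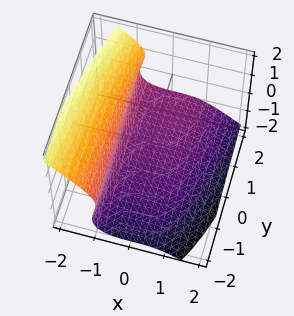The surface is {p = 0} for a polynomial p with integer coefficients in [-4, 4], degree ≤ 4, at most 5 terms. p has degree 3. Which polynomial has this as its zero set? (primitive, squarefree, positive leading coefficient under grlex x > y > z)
First, deg p = 3.
Then, from the visible intercepts: no y-intercept at any integer in the box; it crosses the z-axis at the gridline z = -1.
Finally, together with the visible shape, these determine p as stated.

3*x^3 - 2*y*z^2 + 3*z^3 - x^2 + 3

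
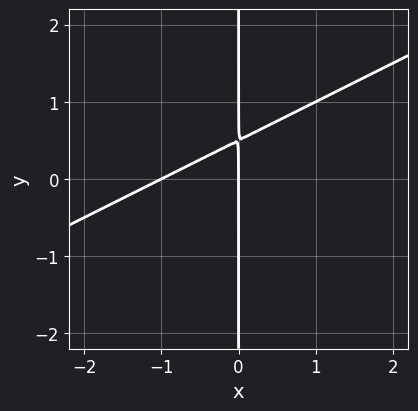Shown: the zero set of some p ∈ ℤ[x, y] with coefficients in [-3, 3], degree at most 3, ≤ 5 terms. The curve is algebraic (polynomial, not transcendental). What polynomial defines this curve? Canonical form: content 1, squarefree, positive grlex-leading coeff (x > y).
x^2 - 2*x*y + x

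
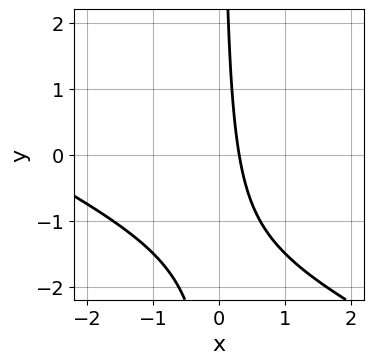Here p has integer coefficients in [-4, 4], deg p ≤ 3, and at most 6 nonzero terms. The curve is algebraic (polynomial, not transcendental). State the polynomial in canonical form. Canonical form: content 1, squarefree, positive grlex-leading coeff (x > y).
x^2 + 2*x*y + 3*x - 1

Degree: no degree-1 curve has this shape, so deg p = 2.
From the visible intercepts: it misses every integer gridline on the y-axis.
Matching integer coefficients to the picture gives p.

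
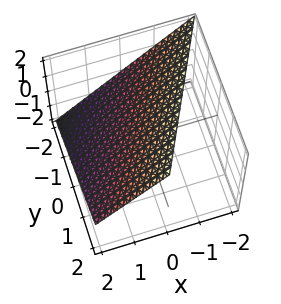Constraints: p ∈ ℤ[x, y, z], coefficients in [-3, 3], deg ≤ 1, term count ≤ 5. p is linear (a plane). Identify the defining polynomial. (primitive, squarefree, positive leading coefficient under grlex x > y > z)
2*x - y + 2*z - 2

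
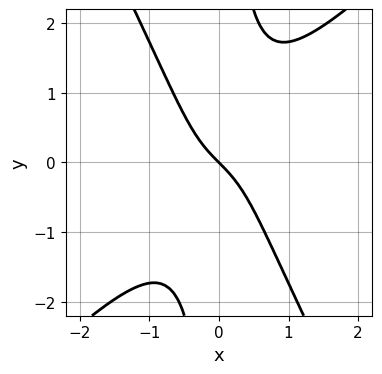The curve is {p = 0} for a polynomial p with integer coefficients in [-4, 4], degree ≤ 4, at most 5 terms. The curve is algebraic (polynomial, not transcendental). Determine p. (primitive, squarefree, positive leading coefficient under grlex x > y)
2*x^3 - x^2*y - x*y^2 + x + y

First, the degree is 3 — no degree-2 curve has this shape.
Next, checking where it meets the axes: it meets the y-axis at y = 0 (among the integer gridlines); it crosses the x-axis at the gridline x = 0.
Finally, matching integer coefficients to the picture gives p.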